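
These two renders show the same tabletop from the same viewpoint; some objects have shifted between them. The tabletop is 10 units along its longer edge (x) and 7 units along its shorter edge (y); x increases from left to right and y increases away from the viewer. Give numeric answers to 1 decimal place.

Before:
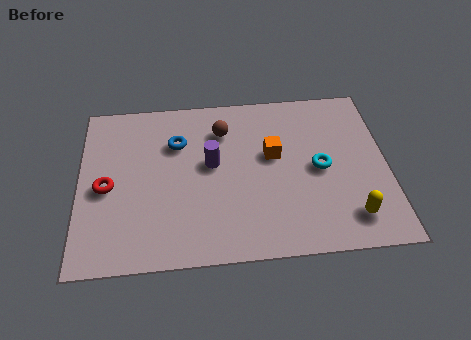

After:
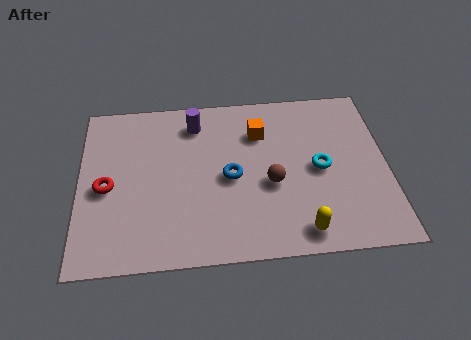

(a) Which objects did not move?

the cyan torus and the red torus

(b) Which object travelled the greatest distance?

the brown sphere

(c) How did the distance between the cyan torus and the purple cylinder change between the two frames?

+1.1

They were about 3.5 units apart before and 4.6 after — 1.1 units further apart.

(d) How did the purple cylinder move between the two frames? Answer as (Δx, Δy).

(-0.5, 1.8)

The purple cylinder was at about (4.3, 3.9) and moved to about (3.8, 5.7).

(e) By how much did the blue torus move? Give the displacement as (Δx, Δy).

(1.7, -1.6)

The blue torus was at about (3.2, 4.9) and moved to about (4.9, 3.3).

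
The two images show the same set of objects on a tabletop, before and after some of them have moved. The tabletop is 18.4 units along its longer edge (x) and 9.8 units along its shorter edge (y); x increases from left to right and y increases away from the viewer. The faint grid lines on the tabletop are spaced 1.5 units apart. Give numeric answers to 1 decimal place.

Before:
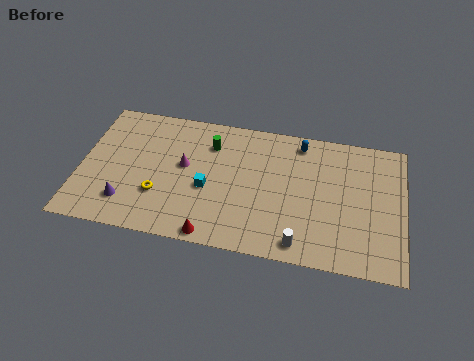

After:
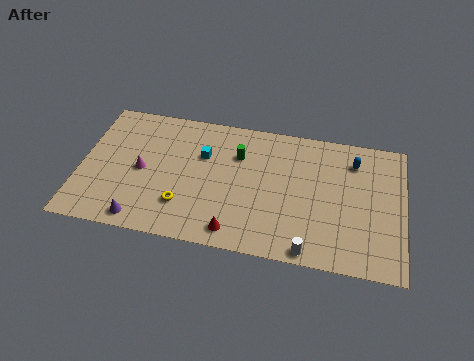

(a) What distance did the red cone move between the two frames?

1.3

From (7.8, 0.8) to (9.0, 1.3), the red cone covered √(1.2² + 0.5²) ≈ 1.3 units.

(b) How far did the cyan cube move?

2.4

The cyan cube was near (7.3, 4.1) before and (6.9, 6.5) after, so it travelled √(0.4² + 2.4²) ≈ 2.4 units.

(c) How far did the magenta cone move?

2.5

The magenta cone was near (5.9, 5.5) before and (3.5, 4.7) after, so it travelled √(2.4² + 0.8²) ≈ 2.5 units.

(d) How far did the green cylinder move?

1.7

The green cylinder was near (7.3, 7.4) before and (8.9, 6.9) after, so it travelled √(1.6² + 0.5²) ≈ 1.7 units.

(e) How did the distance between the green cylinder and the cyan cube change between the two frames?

-1.3

Before: roughly 3.3 units apart; after: 2.0. That's 1.3 units closer together.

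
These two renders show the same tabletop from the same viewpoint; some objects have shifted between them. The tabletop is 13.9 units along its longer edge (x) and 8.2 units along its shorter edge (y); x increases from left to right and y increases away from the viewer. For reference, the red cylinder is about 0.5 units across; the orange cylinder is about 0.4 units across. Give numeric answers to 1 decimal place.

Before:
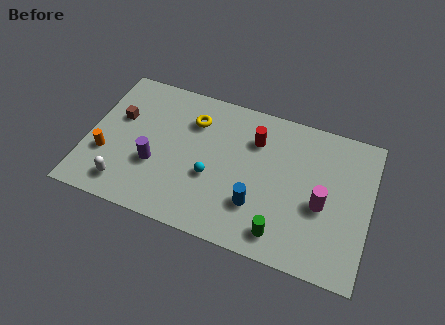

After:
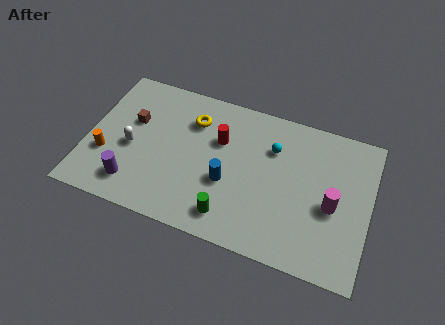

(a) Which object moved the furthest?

the cyan sphere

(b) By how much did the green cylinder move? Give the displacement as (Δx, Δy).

(-2.5, 0.1)

The green cylinder started near (9.8, 1.3) and ended near (7.3, 1.4).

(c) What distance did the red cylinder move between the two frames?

1.8

From (8.1, 6.0) to (6.4, 5.4), the red cylinder covered √(1.7² + 0.6²) ≈ 1.8 units.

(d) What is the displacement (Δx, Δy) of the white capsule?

(0.1, 2.2)

The white capsule started near (2.1, 1.4) and ended near (2.2, 3.6).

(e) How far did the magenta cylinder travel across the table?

0.5

From (11.6, 3.5) to (12.1, 3.6), the magenta cylinder covered √(0.5² + 0.1²) ≈ 0.5 units.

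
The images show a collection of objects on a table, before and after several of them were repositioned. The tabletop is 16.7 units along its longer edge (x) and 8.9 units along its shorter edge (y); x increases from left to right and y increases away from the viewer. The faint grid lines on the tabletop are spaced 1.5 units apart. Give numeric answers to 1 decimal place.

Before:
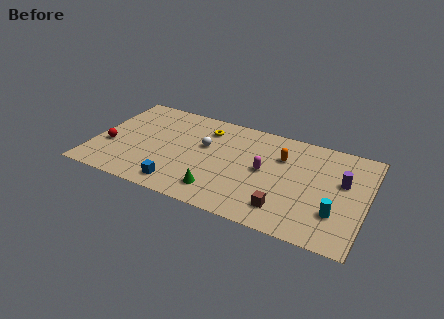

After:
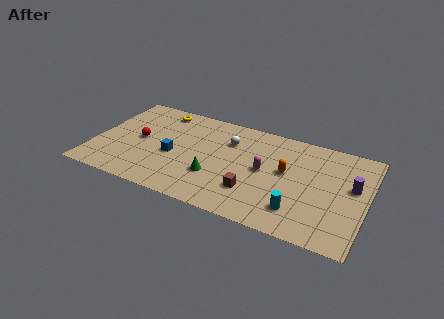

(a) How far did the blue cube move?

2.6

The blue cube was near (5.6, 1.3) before and (4.9, 3.8) after, so it travelled √(0.7² + 2.5²) ≈ 2.6 units.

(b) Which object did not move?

the magenta capsule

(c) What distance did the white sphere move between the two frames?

1.7

The white sphere moved from about (6.7, 5.4) to (8.1, 6.4), a distance of √(1.4² + 1.0²) ≈ 1.7.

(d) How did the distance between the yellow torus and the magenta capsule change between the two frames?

+3.0

They were about 4.6 units apart before and 7.6 after — 3.0 units further apart.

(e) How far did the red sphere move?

2.1

From (1.0, 3.3) to (2.7, 4.5), the red sphere covered √(1.7² + 1.2²) ≈ 2.1 units.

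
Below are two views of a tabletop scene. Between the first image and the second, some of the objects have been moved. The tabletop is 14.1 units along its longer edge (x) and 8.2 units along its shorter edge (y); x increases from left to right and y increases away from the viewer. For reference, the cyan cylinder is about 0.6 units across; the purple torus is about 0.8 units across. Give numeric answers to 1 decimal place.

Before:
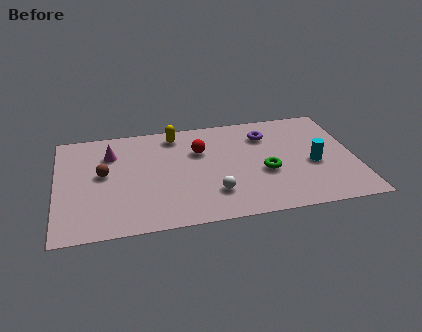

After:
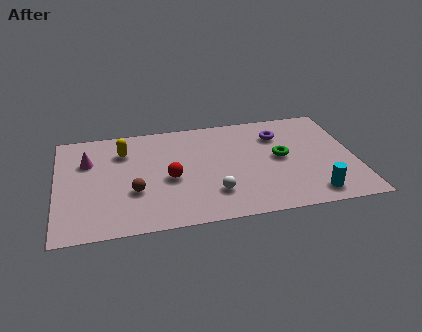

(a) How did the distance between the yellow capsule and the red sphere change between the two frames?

+1.4

Before: roughly 1.9 units apart; after: 3.3. That's 1.4 units further apart.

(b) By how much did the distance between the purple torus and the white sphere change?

+0.3

Before: roughly 4.9 units apart; after: 5.2. That's 0.3 units further apart.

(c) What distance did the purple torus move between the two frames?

0.6

The purple torus moved from about (10.0, 6.2) to (10.6, 6.1), a distance of √(0.6² + 0.1²) ≈ 0.6.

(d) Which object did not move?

the white sphere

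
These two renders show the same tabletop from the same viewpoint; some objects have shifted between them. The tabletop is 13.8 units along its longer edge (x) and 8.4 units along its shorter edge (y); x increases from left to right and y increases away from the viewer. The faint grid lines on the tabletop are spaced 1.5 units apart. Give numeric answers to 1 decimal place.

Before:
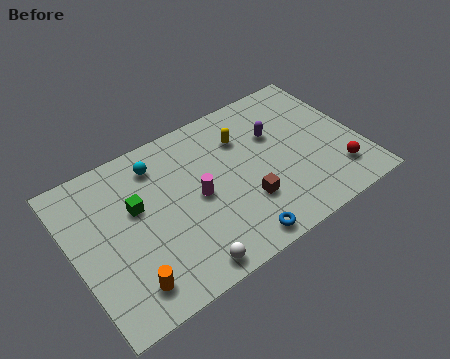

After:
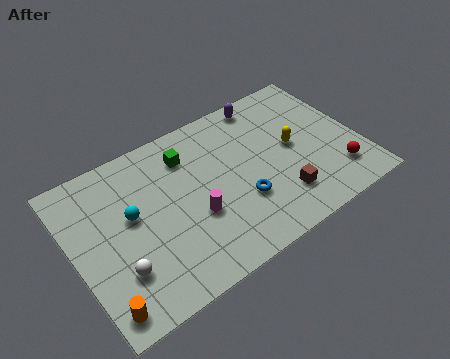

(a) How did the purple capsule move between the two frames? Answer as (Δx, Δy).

(-0.1, 2.0)

The purple capsule was at about (10.0, 5.5) and moved to about (9.9, 7.5).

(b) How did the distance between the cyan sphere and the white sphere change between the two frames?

-3.3

The distance was about 5.9 in the first image and 2.6 in the second, so they moved 3.3 units closer together.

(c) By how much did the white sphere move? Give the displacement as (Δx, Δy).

(-2.9, 1.5)

The white sphere was at about (4.7, 0.9) and moved to about (1.8, 2.4).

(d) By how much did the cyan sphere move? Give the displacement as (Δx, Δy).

(-1.6, -2.0)

The cyan sphere was at about (4.4, 6.8) and moved to about (2.8, 4.8).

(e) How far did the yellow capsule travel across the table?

2.8

From (8.5, 6.1) to (10.7, 4.4), the yellow capsule covered √(2.2² + 1.7²) ≈ 2.8 units.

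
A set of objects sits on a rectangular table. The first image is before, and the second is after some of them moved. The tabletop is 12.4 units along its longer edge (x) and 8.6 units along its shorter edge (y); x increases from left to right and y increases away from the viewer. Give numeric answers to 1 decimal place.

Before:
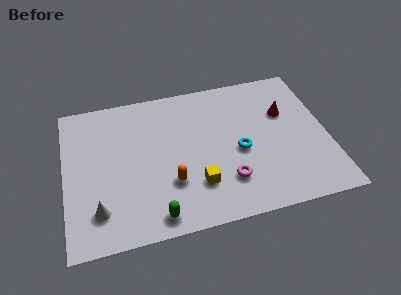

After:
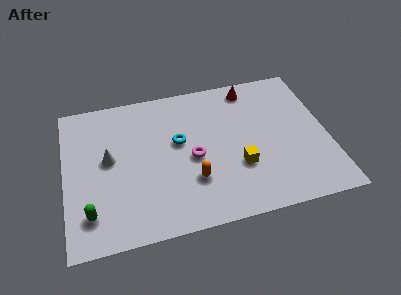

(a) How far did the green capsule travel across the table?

3.1

The green capsule moved from about (4.1, 1.0) to (1.1, 1.8), a distance of √(3.0² + 0.8²) ≈ 3.1.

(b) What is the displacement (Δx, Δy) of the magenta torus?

(-1.5, 1.7)

The magenta torus started near (7.5, 2.2) and ended near (6.0, 3.9).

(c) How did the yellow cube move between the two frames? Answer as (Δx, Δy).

(2.0, 0.6)

The yellow cube started near (6.1, 2.3) and ended near (8.1, 2.9).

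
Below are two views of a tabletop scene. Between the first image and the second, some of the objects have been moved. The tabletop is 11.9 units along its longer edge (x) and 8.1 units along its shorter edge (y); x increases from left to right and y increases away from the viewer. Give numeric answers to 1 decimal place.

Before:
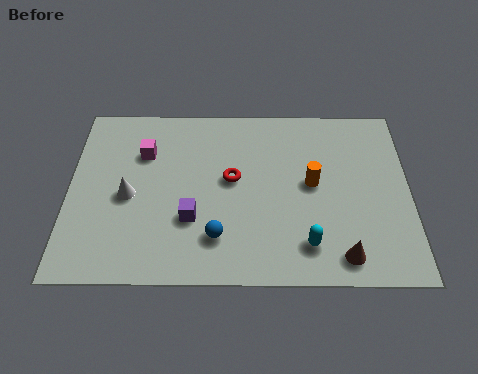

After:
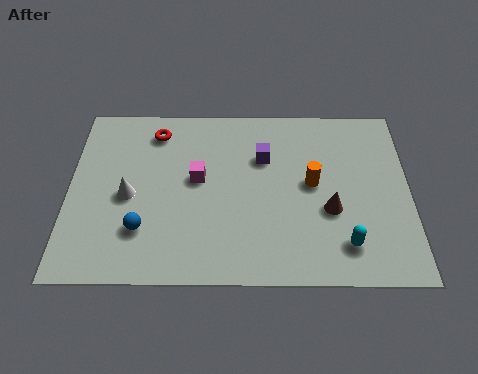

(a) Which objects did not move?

the orange cylinder and the white cone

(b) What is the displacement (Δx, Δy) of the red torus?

(-2.7, 2.2)

The red torus started near (5.7, 4.5) and ended near (3.0, 6.7).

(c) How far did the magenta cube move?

2.2

The magenta cube moved from about (2.6, 5.7) to (4.5, 4.5), a distance of √(1.9² + 1.2²) ≈ 2.2.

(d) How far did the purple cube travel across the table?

3.8

From (4.3, 2.7) to (6.8, 5.5), the purple cube covered √(2.5² + 2.8²) ≈ 3.8 units.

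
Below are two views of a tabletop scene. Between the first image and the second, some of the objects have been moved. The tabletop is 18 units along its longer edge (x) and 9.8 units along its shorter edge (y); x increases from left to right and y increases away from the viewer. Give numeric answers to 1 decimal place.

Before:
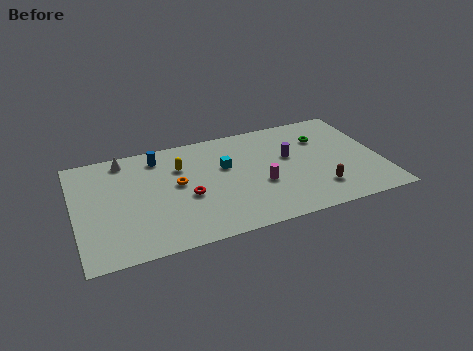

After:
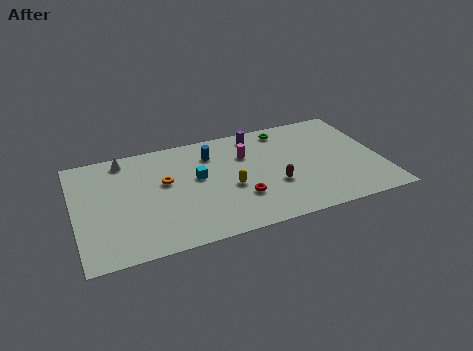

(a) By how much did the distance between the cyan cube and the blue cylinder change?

-2.2

Before: roughly 4.3 units apart; after: 2.1. That's 2.2 units closer together.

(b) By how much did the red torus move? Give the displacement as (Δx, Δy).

(3.0, -1.1)

From the two frames, the red torus sits at roughly (6.5, 4.1) before and (9.5, 3.0) after.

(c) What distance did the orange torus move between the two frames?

0.8

The orange torus was near (6.0, 5.4) before and (5.3, 5.8) after, so it travelled √(0.7² + 0.4²) ≈ 0.8 units.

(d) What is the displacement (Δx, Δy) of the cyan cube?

(-1.7, -0.5)

The cyan cube started near (8.9, 6.1) and ended near (7.2, 5.6).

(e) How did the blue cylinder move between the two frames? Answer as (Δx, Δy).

(3.1, -0.7)

The blue cylinder started near (5.1, 8.2) and ended near (8.2, 7.5).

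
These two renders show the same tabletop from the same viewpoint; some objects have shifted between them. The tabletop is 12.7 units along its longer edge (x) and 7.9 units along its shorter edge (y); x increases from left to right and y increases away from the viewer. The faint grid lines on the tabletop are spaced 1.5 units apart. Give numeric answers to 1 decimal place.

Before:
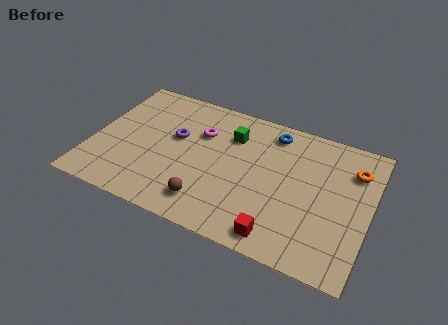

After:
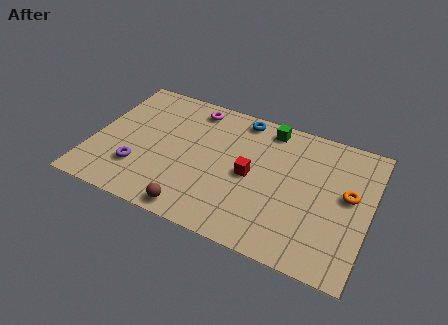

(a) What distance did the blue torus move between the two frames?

1.5

The blue torus was near (8.0, 6.7) before and (6.5, 7.0) after, so it travelled √(1.5² + 0.3²) ≈ 1.5 units.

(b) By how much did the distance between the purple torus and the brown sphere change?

-0.6

The distance was about 3.7 in the first image and 3.1 in the second, so they moved 0.6 units closer together.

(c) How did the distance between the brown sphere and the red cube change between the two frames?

+0.4

The distance was about 3.3 in the first image and 3.7 in the second, so they moved 0.4 units further apart.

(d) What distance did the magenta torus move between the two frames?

1.5

The magenta torus moved from about (4.8, 5.4) to (4.3, 6.8), a distance of √(0.5² + 1.4²) ≈ 1.5.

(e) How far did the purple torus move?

2.9

From (3.7, 4.7) to (2.3, 2.2), the purple torus covered √(1.4² + 2.5²) ≈ 2.9 units.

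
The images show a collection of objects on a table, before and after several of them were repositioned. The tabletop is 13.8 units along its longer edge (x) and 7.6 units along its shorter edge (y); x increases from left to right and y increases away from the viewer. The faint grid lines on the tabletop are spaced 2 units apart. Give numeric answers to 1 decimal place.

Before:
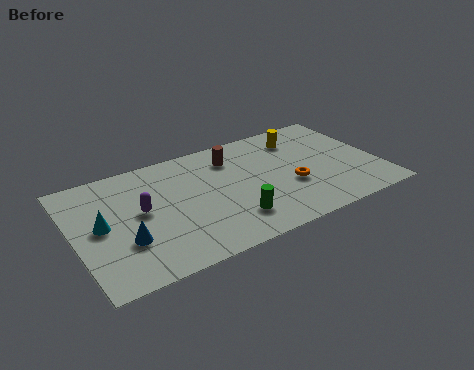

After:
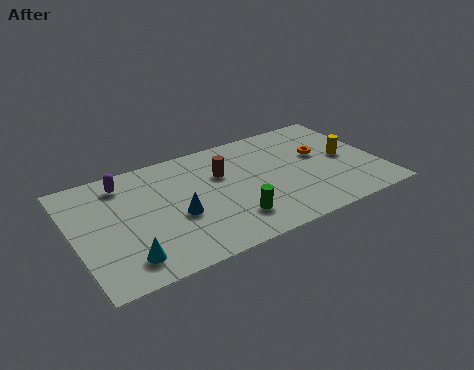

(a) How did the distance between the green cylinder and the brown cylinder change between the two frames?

-0.9

Before: roughly 4.1 units apart; after: 3.2. That's 0.9 units closer together.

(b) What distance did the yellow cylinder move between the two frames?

2.8

The yellow cylinder moved from about (10.6, 6.0) to (12.4, 3.8), a distance of √(1.8² + 2.2²) ≈ 2.8.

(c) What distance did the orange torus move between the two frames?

2.3

The orange torus was near (9.7, 2.9) before and (11.3, 4.5) after, so it travelled √(1.6² + 1.6²) ≈ 2.3 units.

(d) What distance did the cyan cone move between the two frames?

2.6

The cyan cone was near (1.2, 3.9) before and (2.0, 1.4) after, so it travelled √(0.8² + 2.5²) ≈ 2.6 units.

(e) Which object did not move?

the green cylinder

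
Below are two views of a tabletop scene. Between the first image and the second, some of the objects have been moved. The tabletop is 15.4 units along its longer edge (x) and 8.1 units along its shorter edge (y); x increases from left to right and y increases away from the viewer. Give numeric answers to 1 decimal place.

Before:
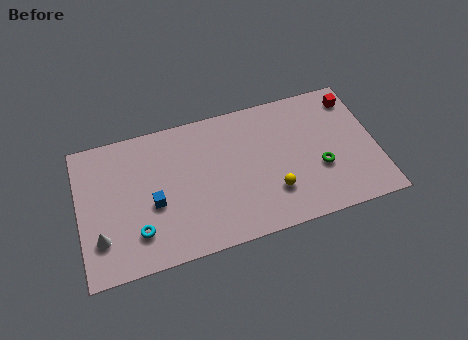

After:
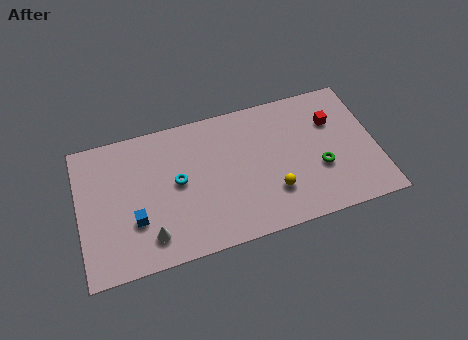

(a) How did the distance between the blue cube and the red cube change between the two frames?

-0.3

The distance was about 11.2 in the first image and 10.9 in the second, so they moved 0.3 units closer together.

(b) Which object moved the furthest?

the cyan torus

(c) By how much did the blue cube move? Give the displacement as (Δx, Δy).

(-1.0, -0.7)

From the two frames, the blue cube sits at roughly (3.8, 3.4) before and (2.8, 2.7) after.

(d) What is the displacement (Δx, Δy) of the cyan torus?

(2.2, 2.3)

The cyan torus was at about (2.9, 2.0) and moved to about (5.1, 4.3).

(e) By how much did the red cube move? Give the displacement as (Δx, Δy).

(-1.2, -1.1)

The red cube was at about (14.5, 6.7) and moved to about (13.3, 5.6).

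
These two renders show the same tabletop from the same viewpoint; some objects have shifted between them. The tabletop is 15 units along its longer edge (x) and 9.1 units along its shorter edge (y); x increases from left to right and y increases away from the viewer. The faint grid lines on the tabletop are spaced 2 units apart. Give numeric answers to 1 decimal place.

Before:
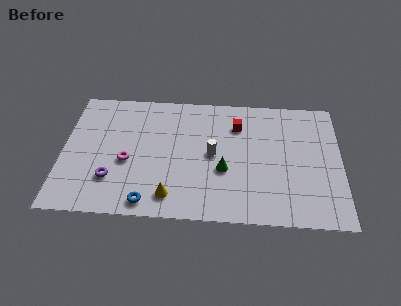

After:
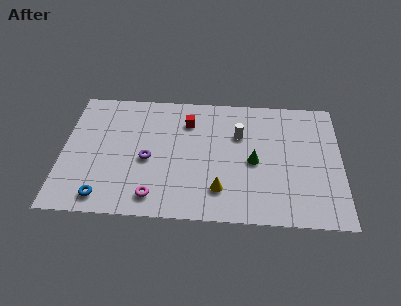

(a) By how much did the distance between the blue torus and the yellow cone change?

+5.0

Before: roughly 1.3 units apart; after: 6.3. That's 5.0 units further apart.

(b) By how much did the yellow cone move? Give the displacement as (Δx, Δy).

(2.6, 0.6)

The yellow cone was at about (5.9, 1.5) and moved to about (8.5, 2.1).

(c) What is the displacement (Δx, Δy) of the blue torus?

(-2.4, 0.2)

The blue torus started near (4.7, 1.0) and ended near (2.3, 1.2).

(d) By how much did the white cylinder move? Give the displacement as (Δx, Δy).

(1.4, 1.5)

The white cylinder started near (8.1, 4.6) and ended near (9.5, 6.1).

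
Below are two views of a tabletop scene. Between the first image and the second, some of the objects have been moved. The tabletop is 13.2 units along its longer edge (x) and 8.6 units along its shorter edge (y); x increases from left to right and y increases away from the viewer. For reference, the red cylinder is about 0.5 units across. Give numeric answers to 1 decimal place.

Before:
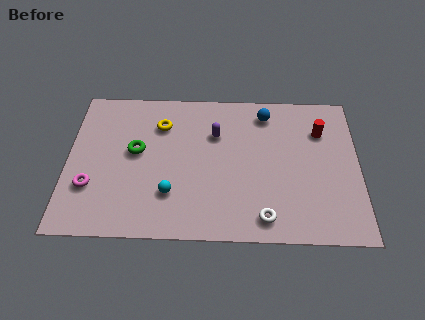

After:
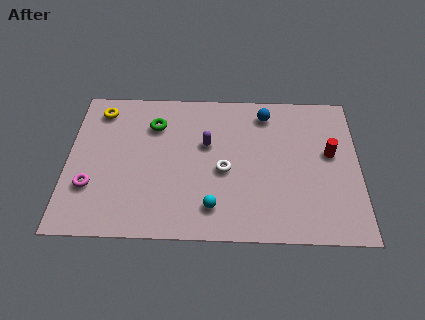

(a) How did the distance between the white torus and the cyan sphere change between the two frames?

-2.2

Before: roughly 4.4 units apart; after: 2.2. That's 2.2 units closer together.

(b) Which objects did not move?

the magenta torus and the blue sphere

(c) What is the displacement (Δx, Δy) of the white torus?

(-1.8, 2.6)

From the two frames, the white torus sits at roughly (8.9, 1.2) before and (7.1, 3.8) after.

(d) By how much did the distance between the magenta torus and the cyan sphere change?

+2.0

They were about 3.6 units apart before and 5.6 after — 2.0 units further apart.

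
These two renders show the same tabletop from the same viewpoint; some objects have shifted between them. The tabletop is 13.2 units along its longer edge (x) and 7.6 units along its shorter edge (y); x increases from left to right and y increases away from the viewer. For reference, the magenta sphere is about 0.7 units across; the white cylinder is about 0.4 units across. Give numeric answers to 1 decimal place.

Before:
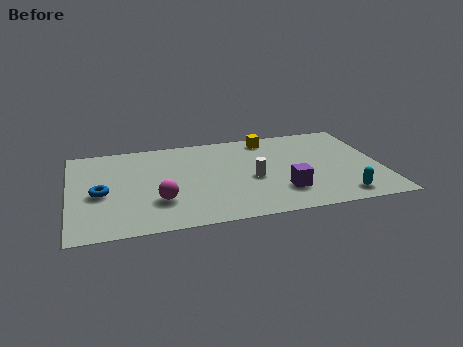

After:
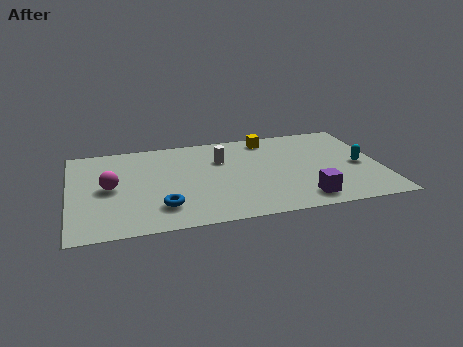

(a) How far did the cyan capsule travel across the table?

2.6

The cyan capsule was near (11.3, 1.1) before and (12.3, 3.5) after, so it travelled √(1.0² + 2.4²) ≈ 2.6 units.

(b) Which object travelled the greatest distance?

the blue torus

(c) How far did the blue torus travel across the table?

3.0

From (1.3, 3.4) to (3.8, 1.8), the blue torus covered √(2.5² + 1.6²) ≈ 3.0 units.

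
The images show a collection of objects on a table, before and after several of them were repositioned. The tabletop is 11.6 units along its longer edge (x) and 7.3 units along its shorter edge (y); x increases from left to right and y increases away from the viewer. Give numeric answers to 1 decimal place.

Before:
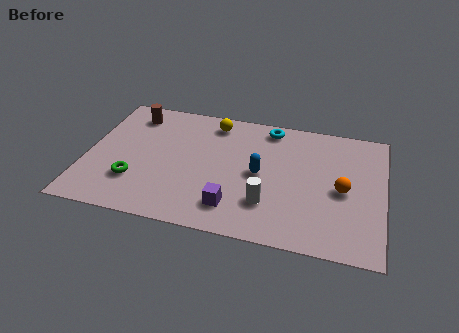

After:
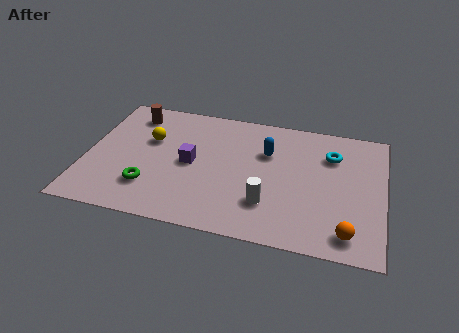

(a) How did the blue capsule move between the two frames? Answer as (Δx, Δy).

(0.2, 1.3)

The blue capsule was at about (6.8, 3.6) and moved to about (7.0, 4.9).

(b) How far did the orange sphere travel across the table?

2.3

The orange sphere was near (10.0, 3.4) before and (10.3, 1.1) after, so it travelled √(0.3² + 2.3²) ≈ 2.3 units.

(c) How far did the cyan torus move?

2.7

From (7.0, 6.4) to (9.5, 5.3), the cyan torus covered √(2.5² + 1.1²) ≈ 2.7 units.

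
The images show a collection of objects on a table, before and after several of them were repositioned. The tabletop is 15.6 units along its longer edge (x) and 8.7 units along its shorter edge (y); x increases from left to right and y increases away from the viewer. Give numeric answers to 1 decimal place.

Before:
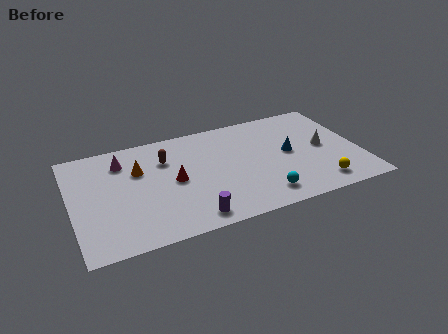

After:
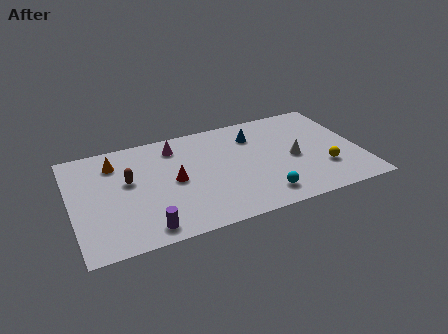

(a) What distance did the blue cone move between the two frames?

2.7

From (11.8, 4.5) to (10.1, 6.6), the blue cone covered √(1.7² + 2.1²) ≈ 2.7 units.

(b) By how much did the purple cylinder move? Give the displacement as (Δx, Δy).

(-2.4, 0.0)

The purple cylinder was at about (6.1, 1.1) and moved to about (3.7, 1.1).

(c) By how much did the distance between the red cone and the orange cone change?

+1.6

They were about 2.3 units apart before and 3.9 after — 1.6 units further apart.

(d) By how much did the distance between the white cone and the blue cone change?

+1.3

The distance was about 1.9 in the first image and 3.2 in the second, so they moved 1.3 units further apart.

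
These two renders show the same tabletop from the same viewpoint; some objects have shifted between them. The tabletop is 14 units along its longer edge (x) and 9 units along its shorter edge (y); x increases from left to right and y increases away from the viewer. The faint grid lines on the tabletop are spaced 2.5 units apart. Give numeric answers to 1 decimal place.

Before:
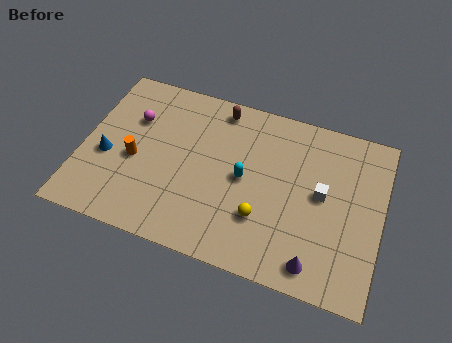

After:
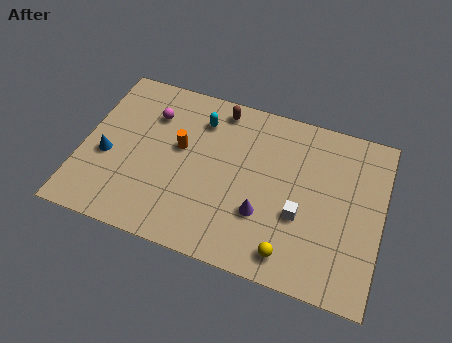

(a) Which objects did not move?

the blue cone and the brown capsule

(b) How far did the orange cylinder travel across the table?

2.4

The orange cylinder moved from about (2.5, 3.9) to (4.5, 5.2), a distance of √(2.0² + 1.3²) ≈ 2.4.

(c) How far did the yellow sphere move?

2.0

From (8.6, 2.7) to (10.0, 1.3), the yellow sphere covered √(1.4² + 1.4²) ≈ 2.0 units.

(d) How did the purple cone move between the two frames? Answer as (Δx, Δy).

(-2.6, 1.7)

From the two frames, the purple cone sits at roughly (11.2, 1.2) before and (8.6, 2.9) after.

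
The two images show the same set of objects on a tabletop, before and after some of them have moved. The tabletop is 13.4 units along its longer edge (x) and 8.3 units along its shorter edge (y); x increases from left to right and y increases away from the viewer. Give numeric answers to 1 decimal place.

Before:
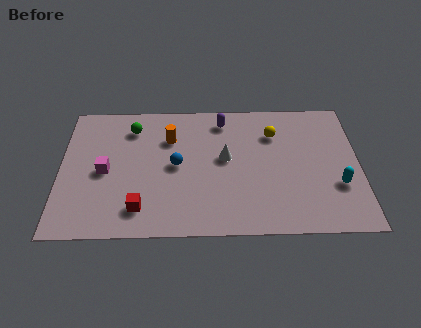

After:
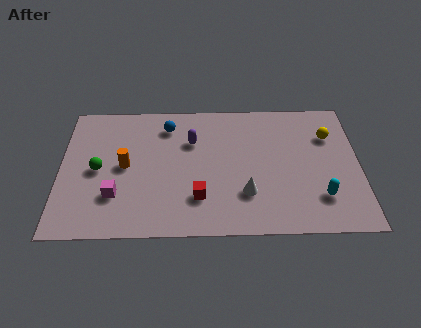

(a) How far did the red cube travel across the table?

2.7

The red cube was near (3.6, 1.6) before and (6.2, 2.2) after, so it travelled √(2.6² + 0.6²) ≈ 2.7 units.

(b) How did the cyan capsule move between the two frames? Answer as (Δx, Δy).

(-0.8, -0.7)

The cyan capsule was at about (12.4, 2.8) and moved to about (11.6, 2.1).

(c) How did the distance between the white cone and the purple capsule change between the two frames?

+1.7

Before: roughly 2.4 units apart; after: 4.1. That's 1.7 units further apart.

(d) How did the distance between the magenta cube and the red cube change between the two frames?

+0.9

Before: roughly 2.8 units apart; after: 3.7. That's 0.9 units further apart.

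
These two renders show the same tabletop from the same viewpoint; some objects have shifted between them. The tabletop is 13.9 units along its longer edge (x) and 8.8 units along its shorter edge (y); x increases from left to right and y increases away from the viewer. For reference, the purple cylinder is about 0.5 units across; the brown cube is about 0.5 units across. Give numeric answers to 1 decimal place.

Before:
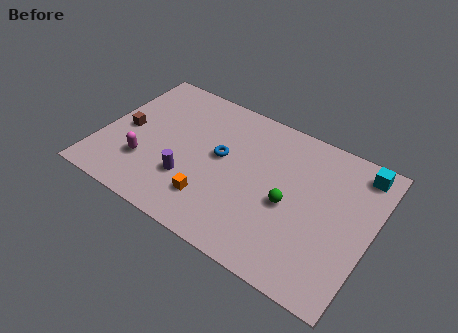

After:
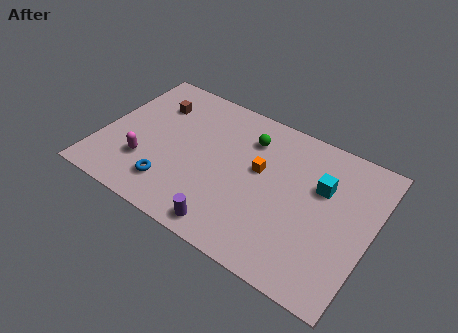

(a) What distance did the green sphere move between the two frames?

3.8

The green sphere was near (9.8, 3.9) before and (7.3, 6.7) after, so it travelled √(2.5² + 2.8²) ≈ 3.8 units.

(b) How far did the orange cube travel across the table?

3.6

From (6.1, 2.1) to (8.1, 5.1), the orange cube covered √(2.0² + 3.0²) ≈ 3.6 units.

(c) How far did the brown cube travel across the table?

2.5

The brown cube moved from about (1.2, 4.2) to (2.3, 6.5), a distance of √(1.1² + 2.3²) ≈ 2.5.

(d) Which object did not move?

the magenta capsule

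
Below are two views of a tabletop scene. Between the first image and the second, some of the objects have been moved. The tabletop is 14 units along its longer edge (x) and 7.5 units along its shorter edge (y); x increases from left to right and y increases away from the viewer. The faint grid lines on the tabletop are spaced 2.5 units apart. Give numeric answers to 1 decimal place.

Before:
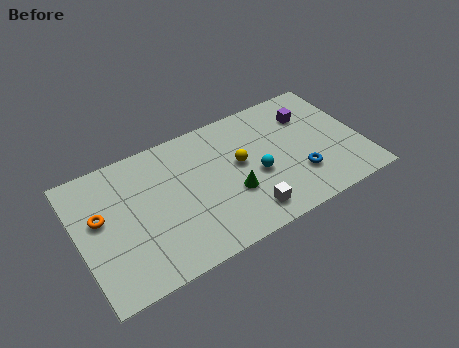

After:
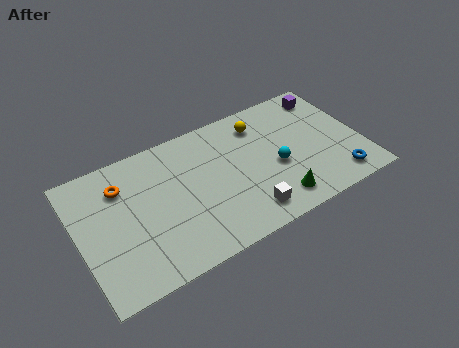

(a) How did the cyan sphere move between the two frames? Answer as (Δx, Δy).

(1.0, 0.0)

The cyan sphere was at about (8.7, 3.2) and moved to about (9.7, 3.2).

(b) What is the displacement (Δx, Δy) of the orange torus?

(1.2, 1.2)

The orange torus was at about (1.1, 4.4) and moved to about (2.3, 5.6).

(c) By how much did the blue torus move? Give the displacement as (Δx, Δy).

(1.8, -1.0)

From the two frames, the blue torus sits at roughly (10.7, 2.2) before and (12.5, 1.2) after.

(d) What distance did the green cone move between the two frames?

2.4

From (7.4, 2.7) to (9.4, 1.3), the green cone covered √(2.0² + 1.4²) ≈ 2.4 units.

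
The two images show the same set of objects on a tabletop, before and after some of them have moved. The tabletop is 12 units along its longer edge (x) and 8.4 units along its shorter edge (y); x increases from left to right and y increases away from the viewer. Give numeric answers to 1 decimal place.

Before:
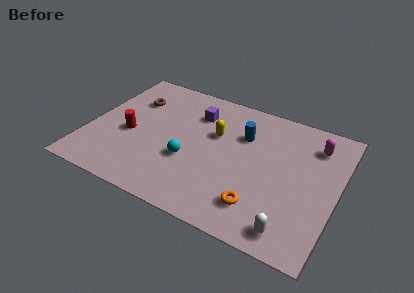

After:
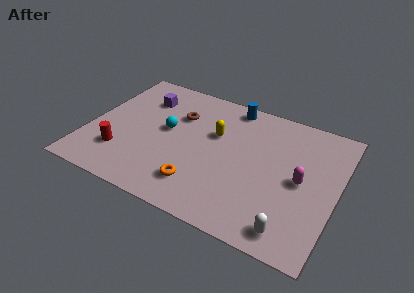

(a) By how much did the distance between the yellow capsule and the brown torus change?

-2.3

Before: roughly 4.3 units apart; after: 2.0. That's 2.3 units closer together.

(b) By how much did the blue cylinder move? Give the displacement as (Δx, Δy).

(-0.8, 1.7)

From the two frames, the blue cylinder sits at roughly (7.3, 5.8) before and (6.5, 7.5) after.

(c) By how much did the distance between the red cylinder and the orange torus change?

-2.9

The distance was about 6.8 in the first image and 3.9 in the second, so they moved 2.9 units closer together.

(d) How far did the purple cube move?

2.6

The purple cube moved from about (4.9, 6.3) to (2.3, 6.3), a distance of √(2.6² + 0.0²) ≈ 2.6.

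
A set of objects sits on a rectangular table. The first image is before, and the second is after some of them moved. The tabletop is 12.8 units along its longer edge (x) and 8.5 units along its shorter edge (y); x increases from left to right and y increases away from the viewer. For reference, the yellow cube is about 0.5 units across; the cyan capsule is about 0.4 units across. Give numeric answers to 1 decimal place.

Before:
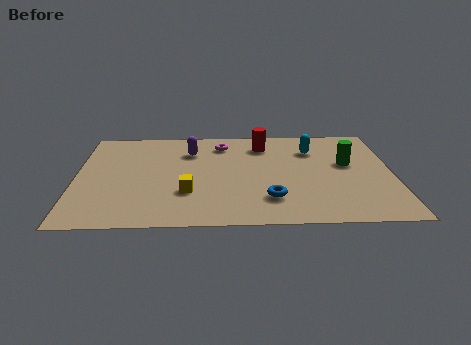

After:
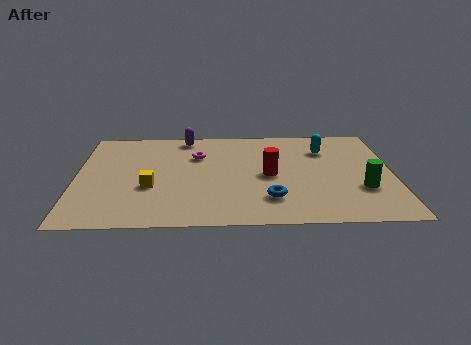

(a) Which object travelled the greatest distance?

the red cylinder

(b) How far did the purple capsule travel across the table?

1.3

From (4.6, 6.3) to (4.4, 7.6), the purple capsule covered √(0.2² + 1.3²) ≈ 1.3 units.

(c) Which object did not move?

the blue torus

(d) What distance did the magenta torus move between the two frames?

1.4

From (5.9, 6.9) to (4.9, 5.9), the magenta torus covered √(1.0² + 1.0²) ≈ 1.4 units.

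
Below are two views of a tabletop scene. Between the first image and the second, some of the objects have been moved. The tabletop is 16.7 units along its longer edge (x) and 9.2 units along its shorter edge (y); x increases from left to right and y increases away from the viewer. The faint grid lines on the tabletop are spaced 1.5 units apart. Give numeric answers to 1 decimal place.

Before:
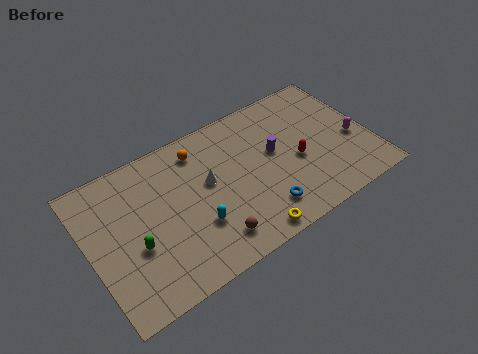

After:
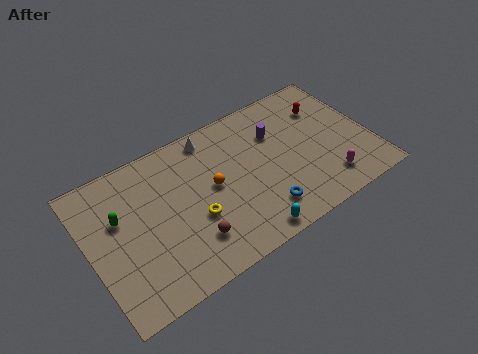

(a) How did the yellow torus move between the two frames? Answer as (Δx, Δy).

(-2.7, 2.6)

From the two frames, the yellow torus sits at roughly (8.7, 0.9) before and (6.0, 3.5) after.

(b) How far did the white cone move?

2.9

From (7.1, 5.3) to (7.7, 8.1), the white cone covered √(0.6² + 2.8²) ≈ 2.9 units.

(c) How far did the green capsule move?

2.3

The green capsule was near (2.5, 3.6) before and (1.9, 5.8) after, so it travelled √(0.6² + 2.2²) ≈ 2.3 units.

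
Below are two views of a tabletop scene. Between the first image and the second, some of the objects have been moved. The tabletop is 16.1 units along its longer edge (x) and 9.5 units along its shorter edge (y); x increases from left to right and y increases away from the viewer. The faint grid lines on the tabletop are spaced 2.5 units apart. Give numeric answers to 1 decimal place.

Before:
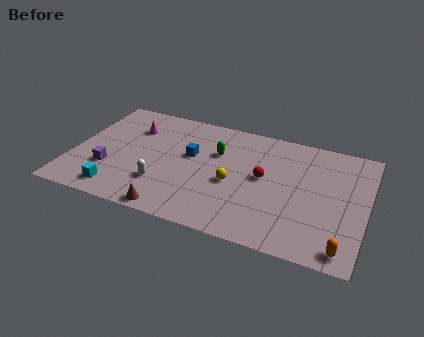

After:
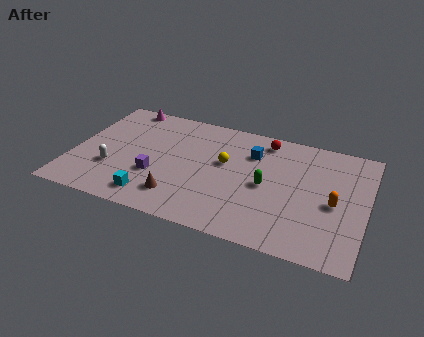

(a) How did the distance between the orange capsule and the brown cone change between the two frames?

-0.6

They were about 9.2 units apart before and 8.6 after — 0.6 units closer together.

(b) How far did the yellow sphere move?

1.6

The yellow sphere was near (8.9, 4.1) before and (8.3, 5.6) after, so it travelled √(0.6² + 1.5²) ≈ 1.6 units.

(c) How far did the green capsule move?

3.4

The green capsule moved from about (7.8, 6.3) to (10.7, 4.5), a distance of √(2.9² + 1.8²) ≈ 3.4.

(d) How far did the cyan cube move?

1.9

From (2.8, 1.4) to (4.7, 1.5), the cyan cube covered √(1.9² + 0.1²) ≈ 1.9 units.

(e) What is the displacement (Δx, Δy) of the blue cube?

(3.3, 1.3)

The blue cube was at about (6.4, 5.6) and moved to about (9.7, 6.9).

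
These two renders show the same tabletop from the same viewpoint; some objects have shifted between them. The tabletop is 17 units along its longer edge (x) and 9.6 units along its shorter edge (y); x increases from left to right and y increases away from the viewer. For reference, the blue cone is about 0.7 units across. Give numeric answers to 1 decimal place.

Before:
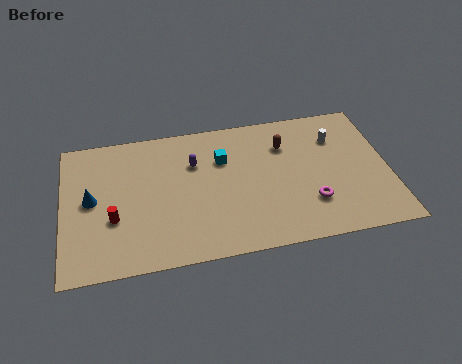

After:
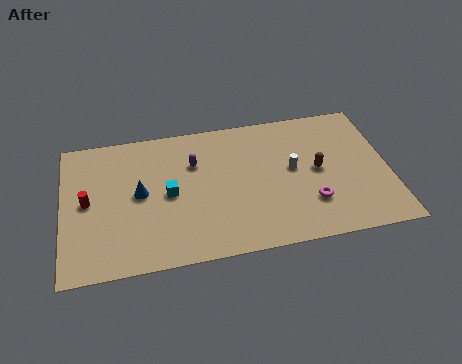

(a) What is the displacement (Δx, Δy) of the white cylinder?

(-2.4, -1.8)

The white cylinder was at about (14.4, 7.0) and moved to about (12.0, 5.2).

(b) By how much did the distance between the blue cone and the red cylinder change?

+0.8

They were about 1.9 units apart before and 2.7 after — 0.8 units further apart.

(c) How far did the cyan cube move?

3.5

The cyan cube moved from about (8.4, 6.6) to (5.5, 4.7), a distance of √(2.9² + 1.9²) ≈ 3.5.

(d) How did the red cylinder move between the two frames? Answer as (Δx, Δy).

(-1.3, 1.4)

The red cylinder started near (2.6, 3.5) and ended near (1.3, 4.9).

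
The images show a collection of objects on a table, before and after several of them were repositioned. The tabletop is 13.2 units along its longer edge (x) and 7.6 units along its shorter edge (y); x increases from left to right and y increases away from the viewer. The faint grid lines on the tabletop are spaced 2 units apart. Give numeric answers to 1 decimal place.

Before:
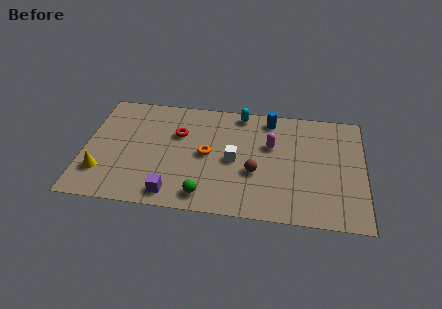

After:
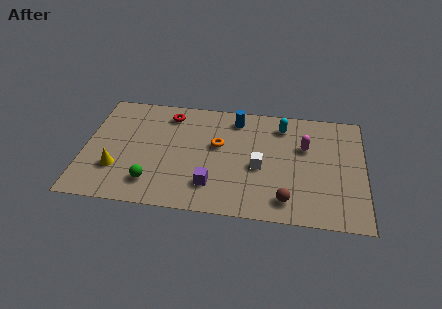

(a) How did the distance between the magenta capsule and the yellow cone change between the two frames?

+0.8

The distance was about 8.4 in the first image and 9.2 in the second, so they moved 0.8 units further apart.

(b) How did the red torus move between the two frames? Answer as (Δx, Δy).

(-0.5, 1.3)

From the two frames, the red torus sits at roughly (4.4, 5.0) before and (3.9, 6.3) after.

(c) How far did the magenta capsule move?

1.6

The magenta capsule moved from about (8.8, 4.8) to (10.4, 4.9), a distance of √(1.6² + 0.1²) ≈ 1.6.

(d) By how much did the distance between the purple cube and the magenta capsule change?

-0.6

They were about 5.9 units apart before and 5.3 after — 0.6 units closer together.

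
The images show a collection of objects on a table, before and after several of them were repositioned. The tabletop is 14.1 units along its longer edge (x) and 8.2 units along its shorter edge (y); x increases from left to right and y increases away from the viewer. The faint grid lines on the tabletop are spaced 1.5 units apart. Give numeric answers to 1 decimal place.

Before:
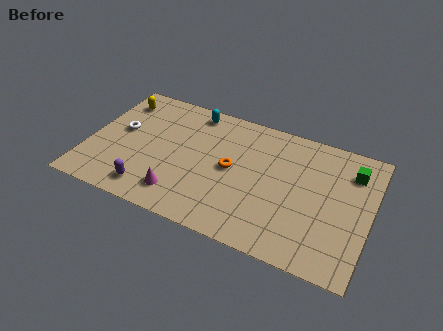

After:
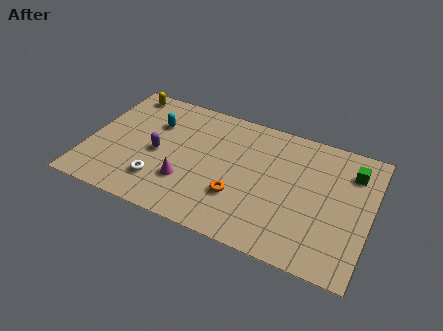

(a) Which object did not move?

the green cube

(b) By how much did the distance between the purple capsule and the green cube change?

-1.0

The distance was about 10.8 in the first image and 9.8 in the second, so they moved 1.0 units closer together.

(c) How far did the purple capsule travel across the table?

2.5

The purple capsule was near (3.4, 1.3) before and (3.5, 3.8) after, so it travelled √(0.1² + 2.5²) ≈ 2.5 units.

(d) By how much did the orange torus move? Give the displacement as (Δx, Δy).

(0.5, -1.6)

The orange torus was at about (7.2, 4.2) and moved to about (7.7, 2.6).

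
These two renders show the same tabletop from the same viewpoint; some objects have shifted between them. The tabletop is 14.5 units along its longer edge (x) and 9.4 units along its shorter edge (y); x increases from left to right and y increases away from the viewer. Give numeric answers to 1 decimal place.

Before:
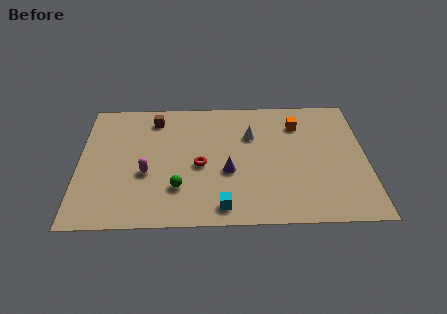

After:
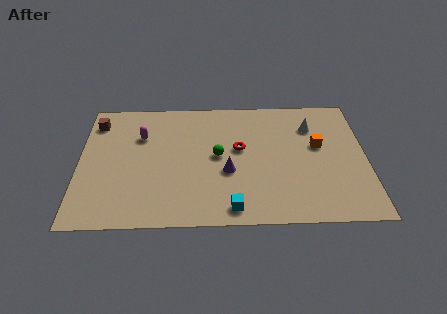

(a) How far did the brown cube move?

3.0

The brown cube moved from about (3.8, 7.8) to (0.8, 7.6), a distance of √(3.0² + 0.2²) ≈ 3.0.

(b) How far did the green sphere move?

3.0

The green sphere was near (5.0, 2.6) before and (7.0, 4.9) after, so it travelled √(2.0² + 2.3²) ≈ 3.0 units.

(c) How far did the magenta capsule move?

2.8

From (3.4, 3.7) to (3.1, 6.5), the magenta capsule covered √(0.3² + 2.8²) ≈ 2.8 units.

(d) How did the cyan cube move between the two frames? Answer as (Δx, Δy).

(0.5, -0.1)

The cyan cube started near (7.2, 1.2) and ended near (7.7, 1.1).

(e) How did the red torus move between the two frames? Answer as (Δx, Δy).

(2.0, 1.2)

From the two frames, the red torus sits at roughly (6.1, 4.2) before and (8.1, 5.4) after.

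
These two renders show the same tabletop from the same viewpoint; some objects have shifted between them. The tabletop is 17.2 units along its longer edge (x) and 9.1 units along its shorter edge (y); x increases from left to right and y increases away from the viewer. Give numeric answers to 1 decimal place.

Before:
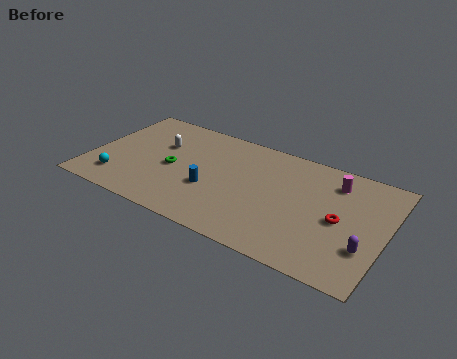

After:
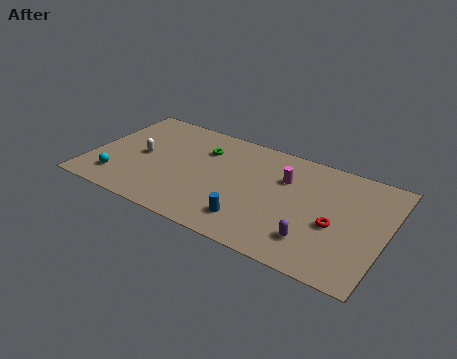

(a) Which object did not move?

the cyan sphere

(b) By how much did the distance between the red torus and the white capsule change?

+0.6

They were about 10.9 units apart before and 11.5 after — 0.6 units further apart.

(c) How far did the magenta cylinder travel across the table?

3.0

From (14.0, 7.2) to (11.2, 6.2), the magenta cylinder covered √(2.8² + 1.0²) ≈ 3.0 units.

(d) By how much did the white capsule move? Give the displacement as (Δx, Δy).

(-0.9, -1.4)

The white capsule started near (3.8, 5.9) and ended near (2.9, 4.5).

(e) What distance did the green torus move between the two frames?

2.8

The green torus was near (4.8, 4.2) before and (6.3, 6.6) after, so it travelled √(1.5² + 2.4²) ≈ 2.8 units.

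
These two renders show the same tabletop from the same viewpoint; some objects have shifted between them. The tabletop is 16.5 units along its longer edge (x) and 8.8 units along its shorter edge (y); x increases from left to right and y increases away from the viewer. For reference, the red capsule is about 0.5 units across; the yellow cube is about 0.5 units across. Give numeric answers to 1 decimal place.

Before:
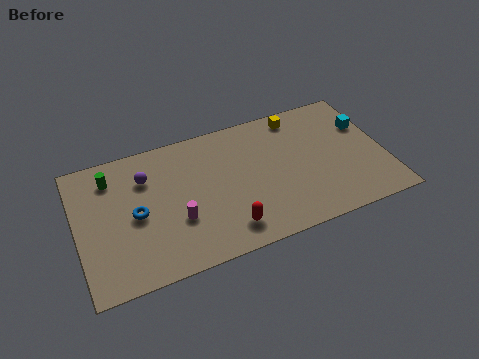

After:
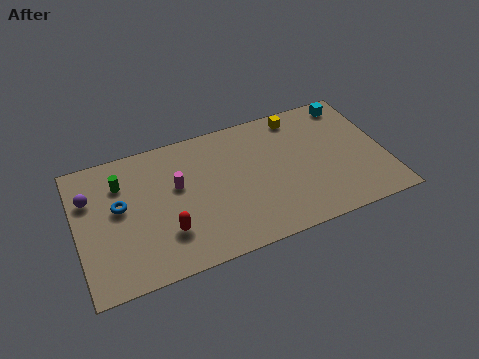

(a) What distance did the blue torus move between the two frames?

1.1

The blue torus was near (3.1, 4.2) before and (2.3, 5.0) after, so it travelled √(0.8² + 0.8²) ≈ 1.1 units.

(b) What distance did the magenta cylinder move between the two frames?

2.2

The magenta cylinder moved from about (5.2, 3.1) to (5.4, 5.3), a distance of √(0.2² + 2.2²) ≈ 2.2.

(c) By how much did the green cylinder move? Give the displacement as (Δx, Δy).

(0.5, -0.5)

From the two frames, the green cylinder sits at roughly (2.0, 7.0) before and (2.5, 6.5) after.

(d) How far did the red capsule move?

3.2

From (7.7, 1.6) to (4.6, 2.5), the red capsule covered √(3.1² + 0.9²) ≈ 3.2 units.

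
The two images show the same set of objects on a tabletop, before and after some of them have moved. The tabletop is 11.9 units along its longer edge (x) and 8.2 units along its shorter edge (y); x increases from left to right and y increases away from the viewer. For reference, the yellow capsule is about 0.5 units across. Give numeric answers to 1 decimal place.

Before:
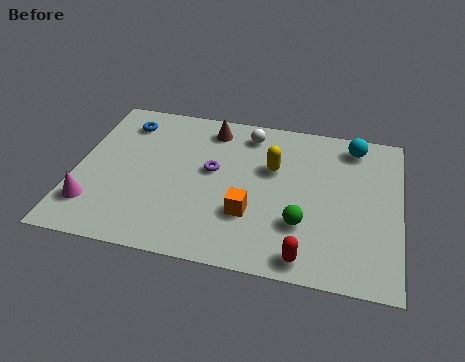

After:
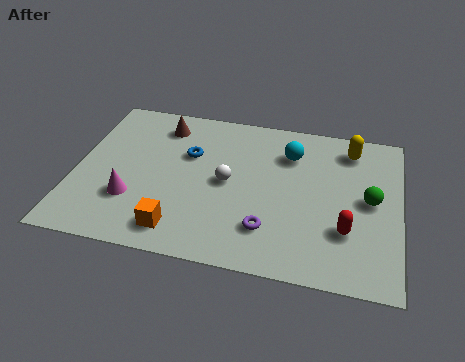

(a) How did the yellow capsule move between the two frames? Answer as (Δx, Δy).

(2.8, 1.6)

From the two frames, the yellow capsule sits at roughly (7.2, 5.2) before and (10.0, 6.8) after.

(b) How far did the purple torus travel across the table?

3.4

From (5.0, 4.6) to (7.2, 2.0), the purple torus covered √(2.2² + 2.6²) ≈ 3.4 units.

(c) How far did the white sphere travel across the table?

2.9

From (6.2, 6.9) to (5.6, 4.1), the white sphere covered √(0.6² + 2.8²) ≈ 2.9 units.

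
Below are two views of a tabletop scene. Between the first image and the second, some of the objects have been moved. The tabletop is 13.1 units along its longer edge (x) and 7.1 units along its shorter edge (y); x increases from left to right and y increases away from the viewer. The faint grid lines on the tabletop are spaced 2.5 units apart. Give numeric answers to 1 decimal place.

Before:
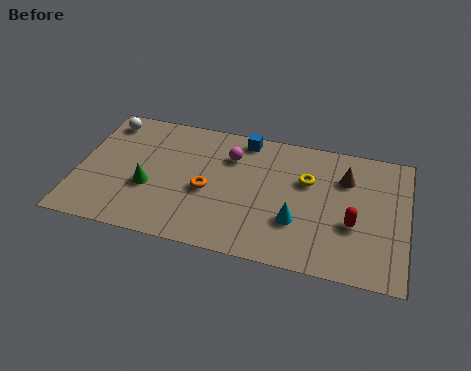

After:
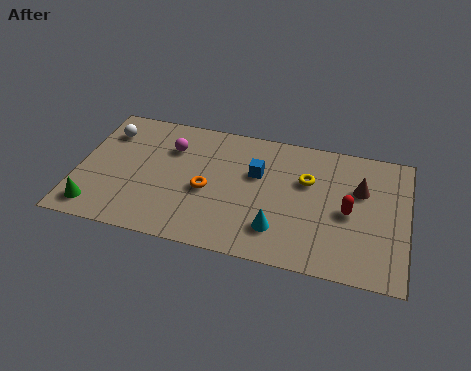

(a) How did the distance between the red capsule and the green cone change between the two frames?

+2.0

Before: roughly 8.1 units apart; after: 10.1. That's 2.0 units further apart.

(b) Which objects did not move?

the orange torus and the yellow torus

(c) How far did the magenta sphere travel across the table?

2.4

From (6.0, 5.2) to (3.6, 5.1), the magenta sphere covered √(2.4² + 0.1²) ≈ 2.4 units.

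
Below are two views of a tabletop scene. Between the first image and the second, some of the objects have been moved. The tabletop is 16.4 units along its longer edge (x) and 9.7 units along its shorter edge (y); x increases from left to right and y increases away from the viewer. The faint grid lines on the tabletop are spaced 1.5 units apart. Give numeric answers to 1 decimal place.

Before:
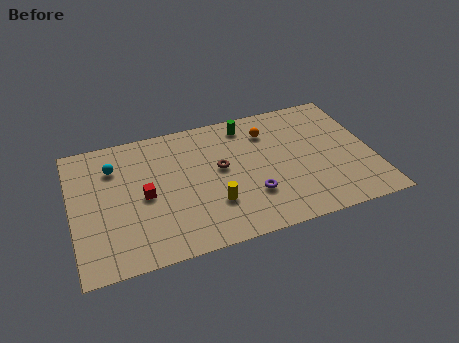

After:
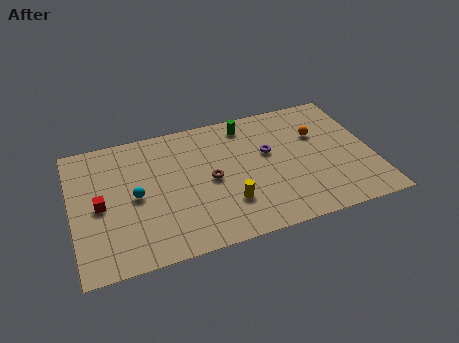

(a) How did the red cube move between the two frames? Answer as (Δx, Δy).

(-2.4, 0.0)

The red cube was at about (3.9, 4.6) and moved to about (1.5, 4.6).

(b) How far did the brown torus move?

0.9

From (8.1, 5.4) to (7.5, 4.7), the brown torus covered √(0.6² + 0.7²) ≈ 0.9 units.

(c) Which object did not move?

the green cylinder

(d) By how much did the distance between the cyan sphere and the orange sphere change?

+1.8

The distance was about 8.5 in the first image and 10.3 in the second, so they moved 1.8 units further apart.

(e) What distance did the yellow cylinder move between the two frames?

0.8

The yellow cylinder was near (7.5, 2.9) before and (8.3, 2.7) after, so it travelled √(0.8² + 0.2²) ≈ 0.8 units.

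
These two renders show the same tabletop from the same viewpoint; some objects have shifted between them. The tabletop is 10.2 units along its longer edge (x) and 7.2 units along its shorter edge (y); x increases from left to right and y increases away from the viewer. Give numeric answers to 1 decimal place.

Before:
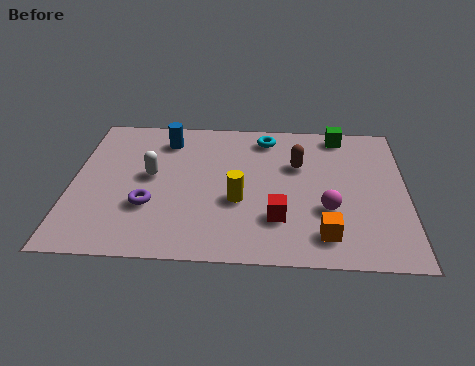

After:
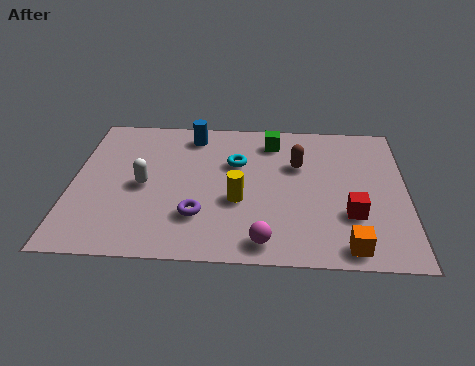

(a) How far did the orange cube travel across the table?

0.9

The orange cube moved from about (7.7, 1.3) to (8.4, 0.8), a distance of √(0.7² + 0.5²) ≈ 0.9.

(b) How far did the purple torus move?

1.6

The purple torus moved from about (2.4, 2.4) to (3.9, 2.0), a distance of √(1.5² + 0.4²) ≈ 1.6.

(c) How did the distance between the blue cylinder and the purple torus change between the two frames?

+0.7

Before: roughly 3.4 units apart; after: 4.1. That's 0.7 units further apart.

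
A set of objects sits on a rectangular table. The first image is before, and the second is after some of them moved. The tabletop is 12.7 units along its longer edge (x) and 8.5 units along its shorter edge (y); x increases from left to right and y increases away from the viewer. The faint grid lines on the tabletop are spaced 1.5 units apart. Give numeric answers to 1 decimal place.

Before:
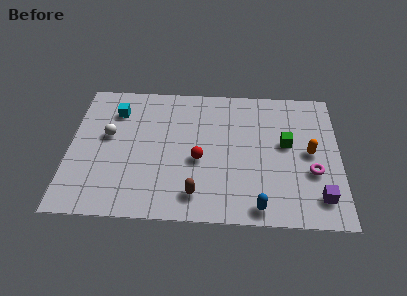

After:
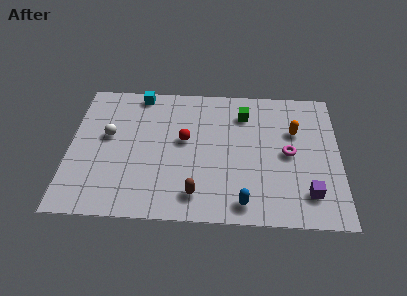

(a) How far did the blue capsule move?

0.7

The blue capsule moved from about (8.9, 0.9) to (8.2, 1.1), a distance of √(0.7² + 0.2²) ≈ 0.7.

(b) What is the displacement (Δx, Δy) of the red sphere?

(-0.7, 1.2)

The red sphere was at about (6.1, 3.6) and moved to about (5.4, 4.8).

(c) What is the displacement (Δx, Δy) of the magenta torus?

(-1.1, 1.1)

The magenta torus started near (11.4, 3.1) and ended near (10.3, 4.2).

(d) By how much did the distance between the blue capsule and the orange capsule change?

+0.9

Before: roughly 4.2 units apart; after: 5.1. That's 0.9 units further apart.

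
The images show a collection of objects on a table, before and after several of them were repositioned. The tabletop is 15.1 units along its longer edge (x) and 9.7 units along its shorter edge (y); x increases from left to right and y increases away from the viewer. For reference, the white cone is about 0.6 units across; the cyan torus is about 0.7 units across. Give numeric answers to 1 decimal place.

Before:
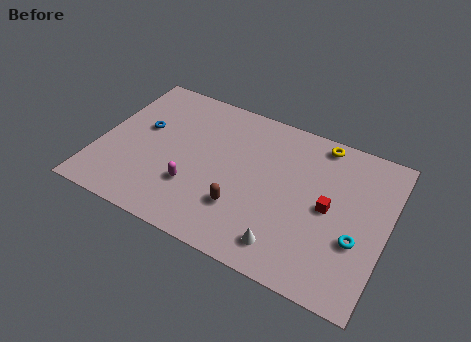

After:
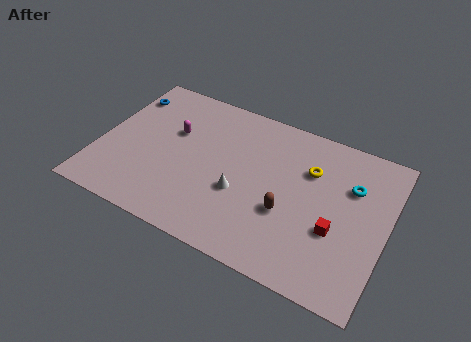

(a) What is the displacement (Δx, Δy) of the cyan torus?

(-0.6, 3.1)

The cyan torus was at about (13.7, 3.5) and moved to about (13.1, 6.6).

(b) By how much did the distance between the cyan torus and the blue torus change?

+0.5

They were about 11.8 units apart before and 12.3 after — 0.5 units further apart.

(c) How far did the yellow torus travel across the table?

2.0

The yellow torus was near (11.2, 8.7) before and (10.9, 6.7) after, so it travelled √(0.3² + 2.0²) ≈ 2.0 units.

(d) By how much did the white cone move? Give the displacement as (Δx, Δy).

(-2.7, 2.1)

The white cone was at about (10.3, 1.6) and moved to about (7.6, 3.7).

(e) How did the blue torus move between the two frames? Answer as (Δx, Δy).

(-1.3, 1.9)

The blue torus was at about (2.1, 5.7) and moved to about (0.8, 7.6).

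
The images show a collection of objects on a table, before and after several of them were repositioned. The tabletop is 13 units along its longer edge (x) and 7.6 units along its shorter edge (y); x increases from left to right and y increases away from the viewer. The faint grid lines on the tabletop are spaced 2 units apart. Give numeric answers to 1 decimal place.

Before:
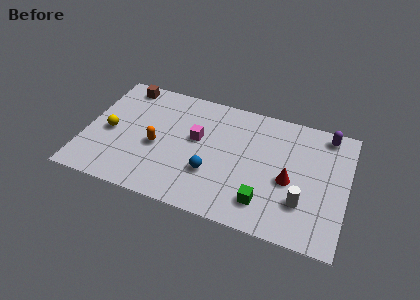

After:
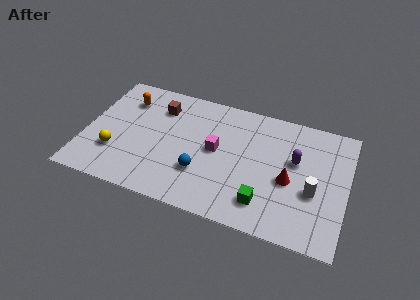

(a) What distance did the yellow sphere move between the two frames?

1.3

From (1.2, 3.5) to (1.6, 2.3), the yellow sphere covered √(0.4² + 1.2²) ≈ 1.3 units.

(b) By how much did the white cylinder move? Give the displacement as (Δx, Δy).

(0.5, 0.8)

The white cylinder was at about (10.9, 2.2) and moved to about (11.4, 3.0).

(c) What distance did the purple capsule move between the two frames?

2.5

The purple capsule moved from about (11.8, 6.7) to (10.4, 4.6), a distance of √(1.4² + 2.1²) ≈ 2.5.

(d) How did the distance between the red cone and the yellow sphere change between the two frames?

-0.3

They were about 9.0 units apart before and 8.7 after — 0.3 units closer together.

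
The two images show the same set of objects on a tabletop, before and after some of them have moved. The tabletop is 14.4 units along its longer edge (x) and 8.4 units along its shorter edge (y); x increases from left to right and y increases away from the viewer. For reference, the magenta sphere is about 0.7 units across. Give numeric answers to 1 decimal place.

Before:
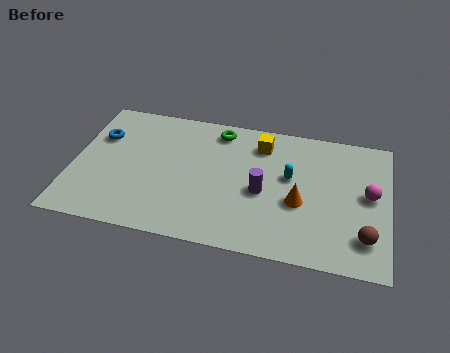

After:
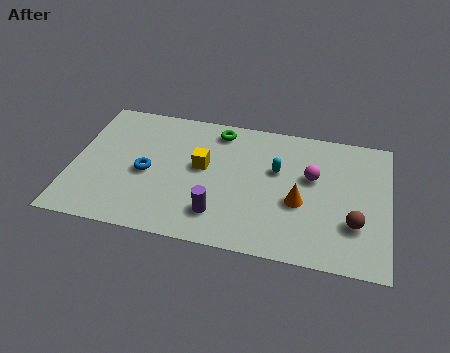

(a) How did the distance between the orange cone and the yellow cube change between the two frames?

+0.9

The distance was about 3.8 in the first image and 4.7 in the second, so they moved 0.9 units further apart.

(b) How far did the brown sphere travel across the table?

0.9

From (13.4, 1.9) to (12.9, 2.6), the brown sphere covered √(0.5² + 0.7²) ≈ 0.9 units.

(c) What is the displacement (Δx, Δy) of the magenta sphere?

(-2.6, 0.6)

The magenta sphere was at about (13.5, 4.5) and moved to about (10.9, 5.1).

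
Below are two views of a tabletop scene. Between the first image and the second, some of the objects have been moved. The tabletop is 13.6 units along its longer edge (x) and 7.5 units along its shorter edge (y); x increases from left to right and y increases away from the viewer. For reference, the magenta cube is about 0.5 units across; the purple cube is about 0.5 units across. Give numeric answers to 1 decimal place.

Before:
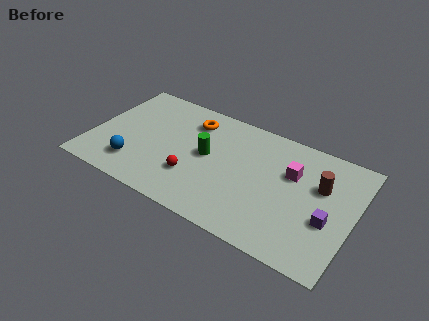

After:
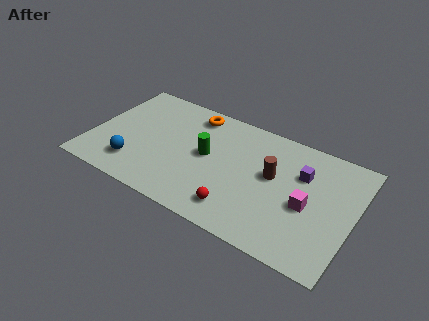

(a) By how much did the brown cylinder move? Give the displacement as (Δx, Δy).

(-2.4, -0.5)

The brown cylinder started near (11.8, 4.8) and ended near (9.4, 4.3).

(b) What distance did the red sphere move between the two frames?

2.7

The red sphere moved from about (5.5, 2.3) to (8.0, 1.4), a distance of √(2.5² + 0.9²) ≈ 2.7.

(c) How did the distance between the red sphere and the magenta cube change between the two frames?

-1.7

They were about 5.5 units apart before and 3.8 after — 1.7 units closer together.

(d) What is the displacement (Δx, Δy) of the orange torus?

(0.0, 0.5)

From the two frames, the orange torus sits at roughly (4.9, 5.9) before and (4.9, 6.4) after.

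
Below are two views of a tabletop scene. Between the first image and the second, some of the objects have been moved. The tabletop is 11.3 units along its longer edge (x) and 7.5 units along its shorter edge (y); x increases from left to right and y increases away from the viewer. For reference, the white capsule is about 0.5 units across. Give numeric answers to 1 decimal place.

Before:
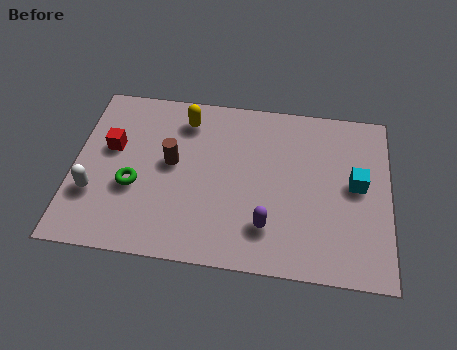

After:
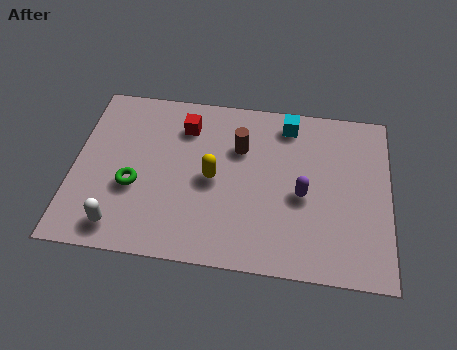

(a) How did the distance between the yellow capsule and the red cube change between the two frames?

-0.6

The distance was about 3.1 in the first image and 2.5 in the second, so they moved 0.6 units closer together.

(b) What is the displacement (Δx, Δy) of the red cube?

(2.6, 1.3)

The red cube started near (1.3, 4.5) and ended near (3.9, 5.8).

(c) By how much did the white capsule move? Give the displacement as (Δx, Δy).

(1.0, -1.3)

The white capsule started near (0.8, 2.4) and ended near (1.8, 1.1).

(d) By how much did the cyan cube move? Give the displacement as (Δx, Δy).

(-2.5, 2.4)

The cyan cube was at about (10.1, 4.0) and moved to about (7.6, 6.4).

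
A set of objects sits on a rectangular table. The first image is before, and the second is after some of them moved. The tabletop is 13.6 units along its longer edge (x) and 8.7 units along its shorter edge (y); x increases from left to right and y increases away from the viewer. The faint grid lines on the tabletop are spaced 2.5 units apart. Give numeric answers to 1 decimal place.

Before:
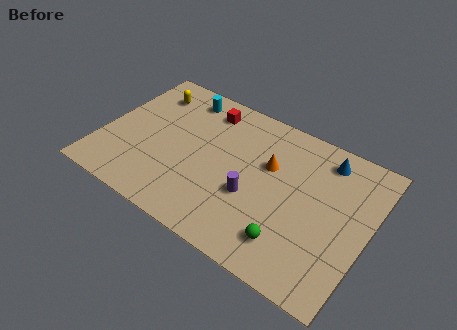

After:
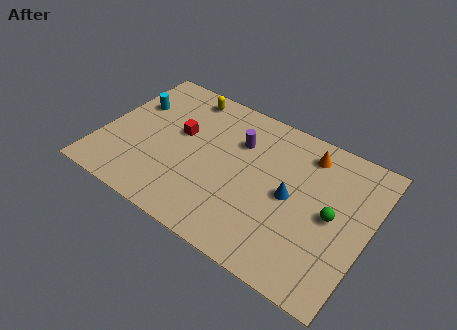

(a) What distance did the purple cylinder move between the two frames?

3.0

The purple cylinder moved from about (7.9, 3.3) to (6.7, 6.1), a distance of √(1.2² + 2.8²) ≈ 3.0.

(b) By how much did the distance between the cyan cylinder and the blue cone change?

+1.1

Before: roughly 7.5 units apart; after: 8.6. That's 1.1 units further apart.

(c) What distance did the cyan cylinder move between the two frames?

2.8

The cyan cylinder moved from about (3.5, 7.4) to (1.2, 5.8), a distance of √(2.3² + 1.6²) ≈ 2.8.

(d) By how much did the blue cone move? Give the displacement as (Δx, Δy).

(-1.3, -3.0)

The blue cone started near (11.0, 7.3) and ended near (9.7, 4.3).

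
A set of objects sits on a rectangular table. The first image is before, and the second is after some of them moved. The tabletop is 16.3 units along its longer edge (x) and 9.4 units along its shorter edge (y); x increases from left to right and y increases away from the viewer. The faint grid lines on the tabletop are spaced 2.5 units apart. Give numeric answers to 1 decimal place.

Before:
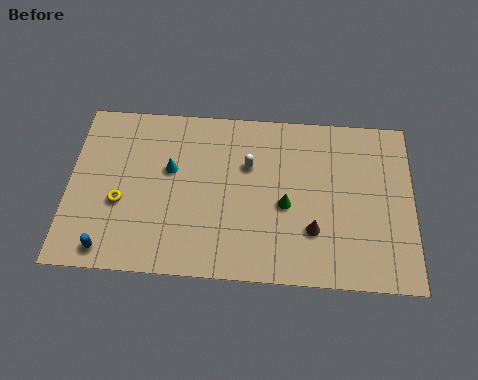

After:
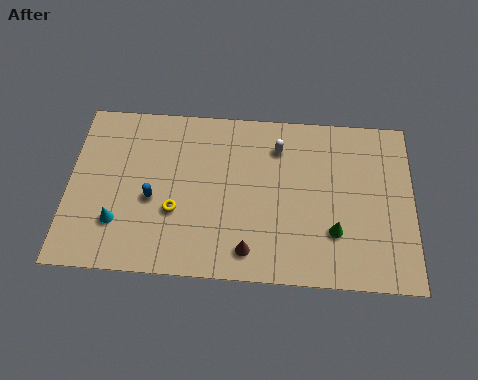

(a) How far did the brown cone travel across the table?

3.3

The brown cone moved from about (11.6, 2.8) to (8.6, 1.5), a distance of √(3.0² + 1.3²) ≈ 3.3.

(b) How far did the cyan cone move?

3.9

The cyan cone moved from about (4.8, 5.7) to (2.4, 2.6), a distance of √(2.4² + 3.1²) ≈ 3.9.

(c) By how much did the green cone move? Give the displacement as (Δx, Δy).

(2.3, -1.3)

From the two frames, the green cone sits at roughly (10.3, 4.1) before and (12.6, 2.8) after.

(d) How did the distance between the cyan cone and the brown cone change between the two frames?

-1.1

Before: roughly 7.4 units apart; after: 6.3. That's 1.1 units closer together.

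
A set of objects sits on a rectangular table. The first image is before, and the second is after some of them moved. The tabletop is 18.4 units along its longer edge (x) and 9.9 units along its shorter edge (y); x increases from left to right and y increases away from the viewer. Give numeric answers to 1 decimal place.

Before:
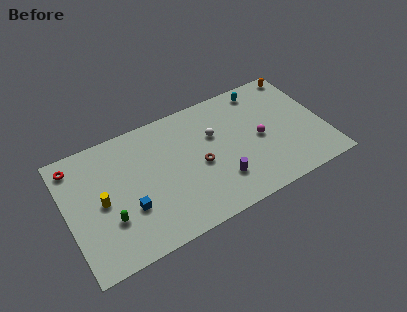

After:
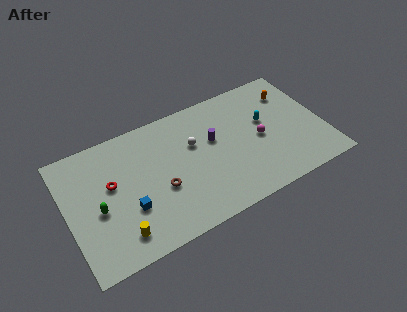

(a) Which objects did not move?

the blue cube and the magenta sphere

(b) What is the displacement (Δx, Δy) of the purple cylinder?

(0.0, 3.4)

The purple cylinder was at about (10.6, 2.6) and moved to about (10.6, 6.0).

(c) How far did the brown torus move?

3.0

The brown torus was near (9.4, 4.5) before and (6.5, 3.9) after, so it travelled √(2.9² + 0.6²) ≈ 3.0 units.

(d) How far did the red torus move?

3.5

The red torus moved from about (0.9, 8.4) to (3.2, 5.8), a distance of √(2.3² + 2.6²) ≈ 3.5.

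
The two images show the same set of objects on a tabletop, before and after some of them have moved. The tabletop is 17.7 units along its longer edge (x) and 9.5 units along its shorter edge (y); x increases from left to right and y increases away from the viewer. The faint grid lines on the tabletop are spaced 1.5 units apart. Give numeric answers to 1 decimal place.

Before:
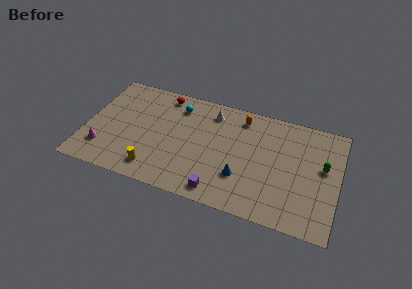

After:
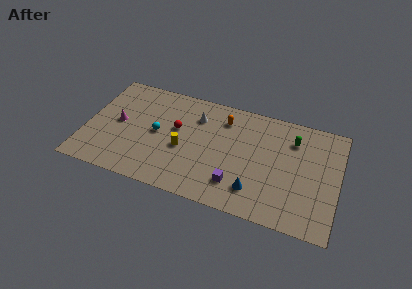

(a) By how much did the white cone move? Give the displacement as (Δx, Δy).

(-1.0, -0.7)

From the two frames, the white cone sits at roughly (8.6, 7.8) before and (7.6, 7.1) after.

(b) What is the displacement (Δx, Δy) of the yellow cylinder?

(1.8, 2.4)

The yellow cylinder started near (5.1, 1.6) and ended near (6.9, 4.0).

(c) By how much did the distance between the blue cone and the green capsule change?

-0.5

Before: roughly 6.1 units apart; after: 5.6. That's 0.5 units closer together.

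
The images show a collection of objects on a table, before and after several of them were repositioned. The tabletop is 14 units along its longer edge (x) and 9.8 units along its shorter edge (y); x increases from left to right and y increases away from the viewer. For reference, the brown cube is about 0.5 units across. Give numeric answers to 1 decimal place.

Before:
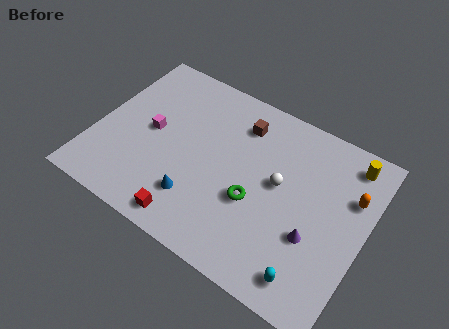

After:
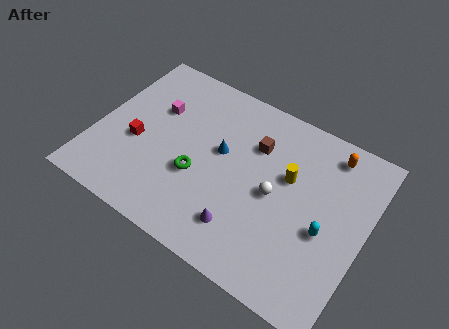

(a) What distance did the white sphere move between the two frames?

0.7

The white sphere was near (9.5, 5.4) before and (9.4, 4.7) after, so it travelled √(0.1² + 0.7²) ≈ 0.7 units.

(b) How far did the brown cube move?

1.2

From (7.1, 7.7) to (8.0, 6.9), the brown cube covered √(0.9² + 0.8²) ≈ 1.2 units.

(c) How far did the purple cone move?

3.7

The purple cone moved from about (11.6, 3.5) to (8.2, 2.1), a distance of √(3.4² + 1.4²) ≈ 3.7.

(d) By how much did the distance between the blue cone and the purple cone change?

-2.1

Before: roughly 6.0 units apart; after: 3.9. That's 2.1 units closer together.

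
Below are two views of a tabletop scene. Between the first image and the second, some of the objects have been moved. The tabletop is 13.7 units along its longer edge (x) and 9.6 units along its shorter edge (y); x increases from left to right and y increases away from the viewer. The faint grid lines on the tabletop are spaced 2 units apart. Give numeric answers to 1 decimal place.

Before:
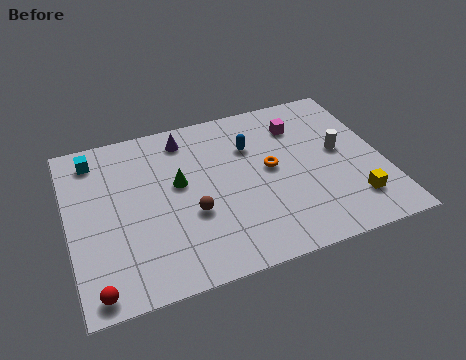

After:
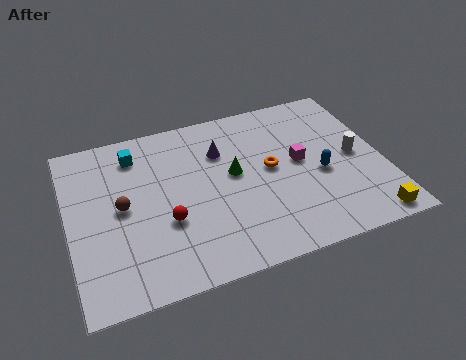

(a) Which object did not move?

the orange torus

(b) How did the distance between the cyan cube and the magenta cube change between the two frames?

-1.5

The distance was about 9.0 in the first image and 7.5 in the second, so they moved 1.5 units closer together.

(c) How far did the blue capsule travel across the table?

3.8

The blue capsule moved from about (8.1, 6.7) to (10.9, 4.1), a distance of √(2.8² + 2.6²) ≈ 3.8.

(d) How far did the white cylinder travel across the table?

0.8

The white cylinder moved from about (11.9, 5.2) to (12.5, 4.7), a distance of √(0.6² + 0.5²) ≈ 0.8.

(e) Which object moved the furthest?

the red sphere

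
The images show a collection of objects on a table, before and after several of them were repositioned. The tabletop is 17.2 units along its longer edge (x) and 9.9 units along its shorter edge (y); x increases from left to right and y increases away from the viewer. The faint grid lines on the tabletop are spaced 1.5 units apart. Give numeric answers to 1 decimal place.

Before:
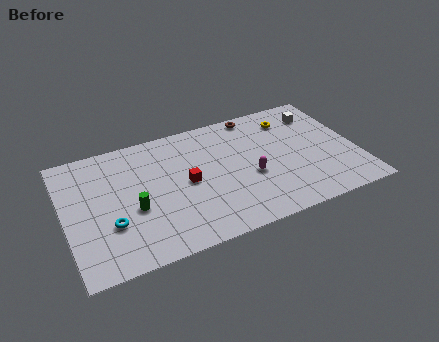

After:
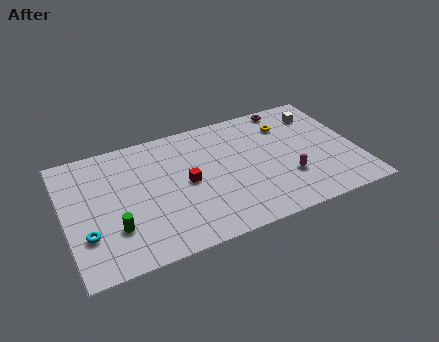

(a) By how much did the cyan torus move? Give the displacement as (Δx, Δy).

(-1.4, -0.3)

The cyan torus was at about (2.5, 3.3) and moved to about (1.1, 3.0).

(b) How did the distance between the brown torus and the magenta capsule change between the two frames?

+0.9

They were about 5.1 units apart before and 6.0 after — 0.9 units further apart.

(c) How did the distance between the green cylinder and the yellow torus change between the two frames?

+1.1

They were about 10.5 units apart before and 11.6 after — 1.1 units further apart.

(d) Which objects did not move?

the red cube and the white cube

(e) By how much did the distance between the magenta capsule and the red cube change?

+2.3

They were about 3.8 units apart before and 6.1 after — 2.3 units further apart.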